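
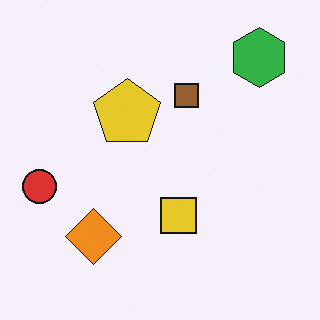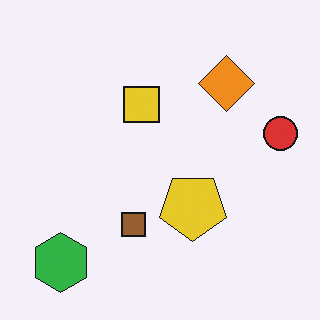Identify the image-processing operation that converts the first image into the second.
Rotated 180°.

The green hexagon sits in the top-right of the first image and the bottom-left of the second — consistent with a whole-image 180° rotation.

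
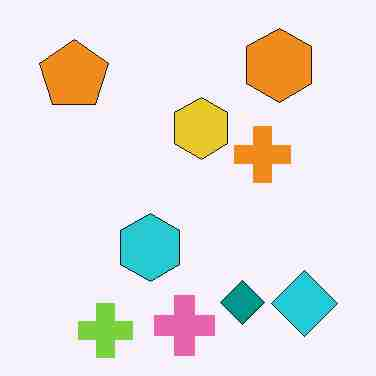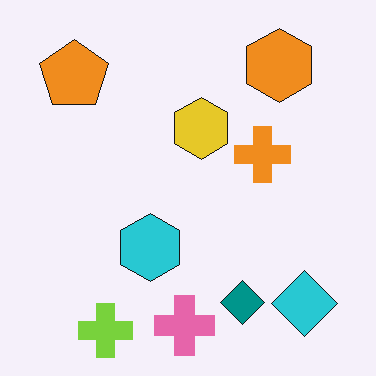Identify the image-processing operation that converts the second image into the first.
It was heavily JPEG-compressed with obvious blocking artifacts.

Blocky 8×8 compression artifacts appear around shape edges and the flat background shows ringing — characteristic JPEG degradation.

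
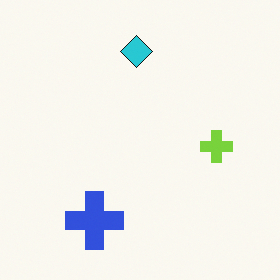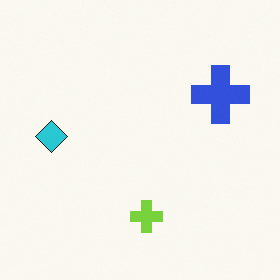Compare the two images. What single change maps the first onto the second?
Transposed (reflected across the top-left ↔ bottom-right diagonal).

Shapes have swapped their row and column positions — what was in the top-right is now in the bottom-left — a diagonal reflection.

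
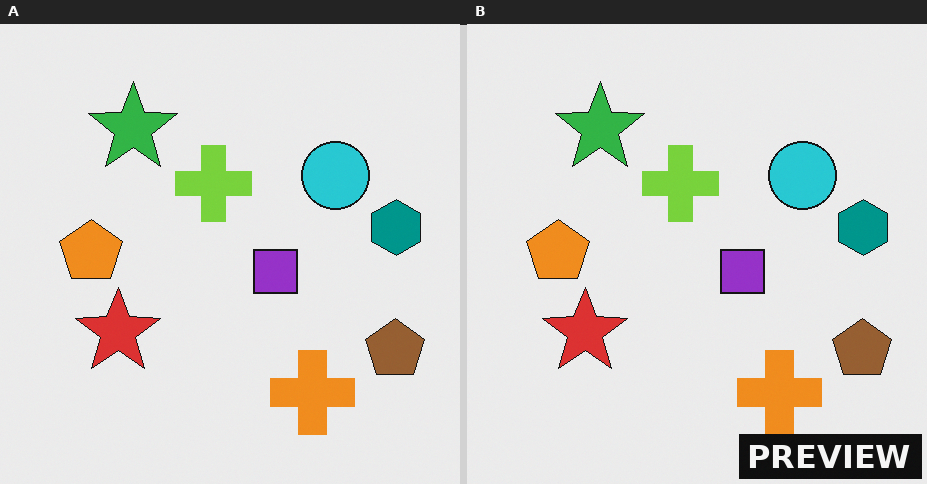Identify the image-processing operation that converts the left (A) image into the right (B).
This is the original image watermarked with the text "PREVIEW" in the lower-right corner.

A dark label reading "PREVIEW" appears in the lower-right corner.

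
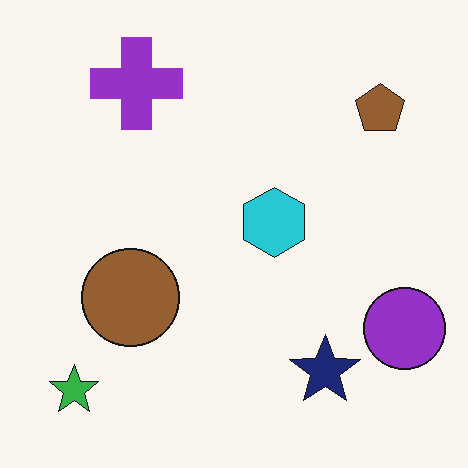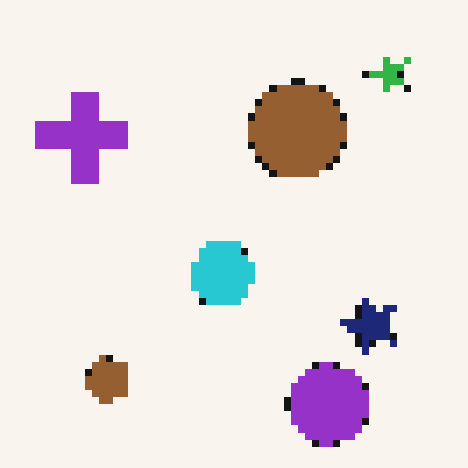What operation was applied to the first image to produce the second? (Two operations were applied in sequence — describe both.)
The image was transposed (reflected across the top-left ↔ bottom-right diagonal), then pixelated into visible square blocks.

Shapes have swapped their row and column positions — what was in the top-right is now in the bottom-left — a diagonal reflection. Shapes are reduced to large square blocks; fine edges and outlines are lost — a downscale-then-upscale (mosaic) effect.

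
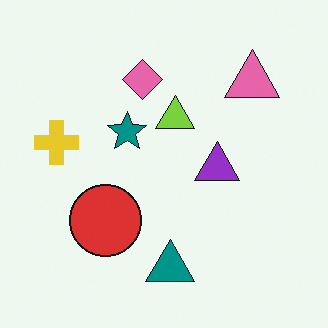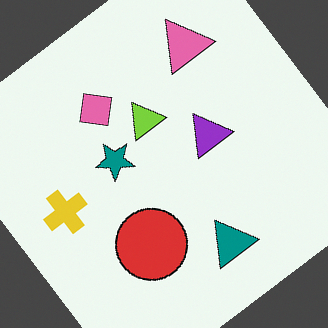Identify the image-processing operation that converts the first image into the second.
Rotated counter-clockwise by a large amount — several tens of degrees.

Every shape is tilted by the same angle and the image corners show triangular fill wedges — a whole-image rotation by a non-right angle.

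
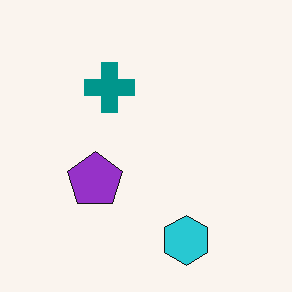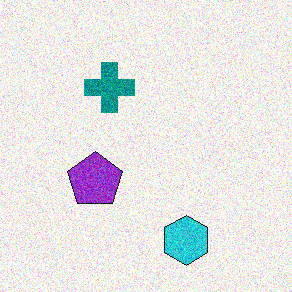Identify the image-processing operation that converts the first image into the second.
This is the original image degraded with moderate additive noise.

Random speckle covers the whole image, including the flat background.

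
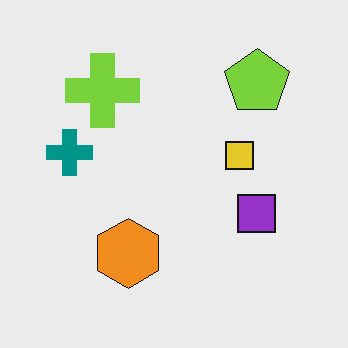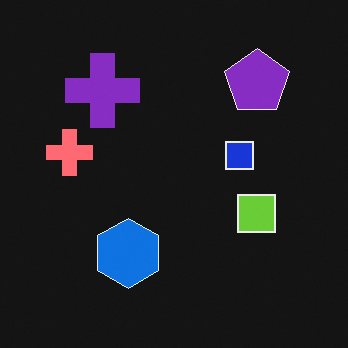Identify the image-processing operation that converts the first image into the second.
Color-inverted (negative).

The light background has become dark and every shape's color is its complement — a photographic negative.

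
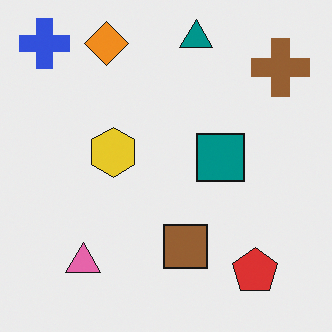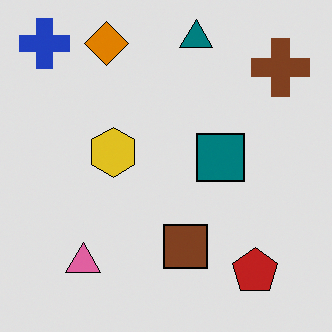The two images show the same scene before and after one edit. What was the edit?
The image was posterized to a reduced palette.

Each flat color has snapped to a coarser quantized level — most visibly, the near-white background has dropped to a flat grey.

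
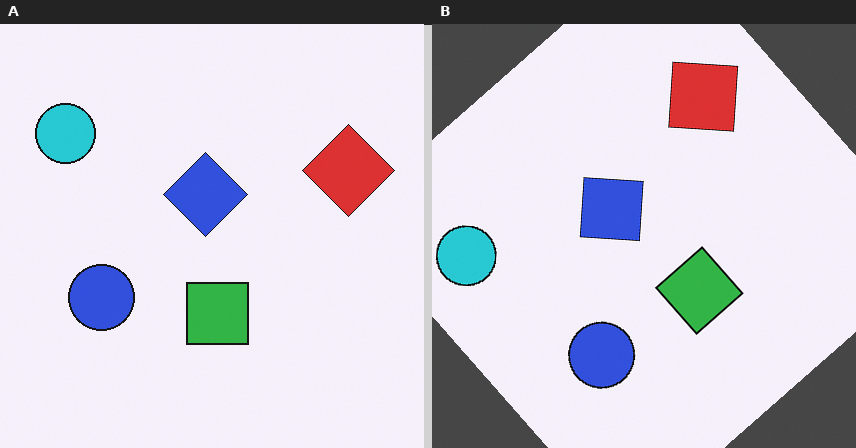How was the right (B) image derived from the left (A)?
This is the original image rotated counter-clockwise by a large amount — several tens of degrees.

Every shape is tilted by the same angle and the image corners show triangular fill wedges — a whole-image rotation by a non-right angle.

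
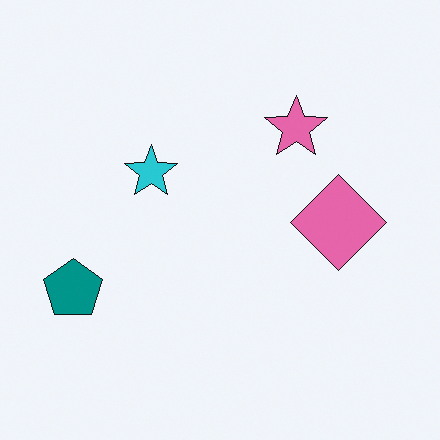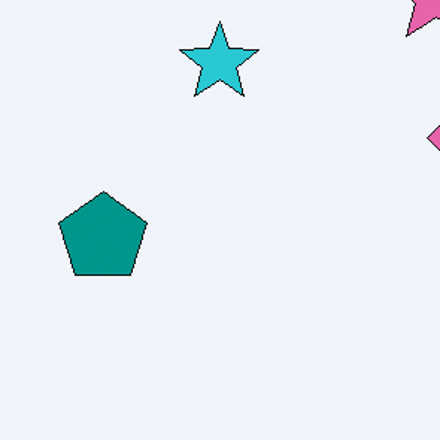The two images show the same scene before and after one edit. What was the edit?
The second image is the first cropped to a modestly smaller region and rescaled.

The visible shapes are larger and the field of view is narrower; shapes near the original edges may be partly or wholly outside the frame — a crop-and-rescale.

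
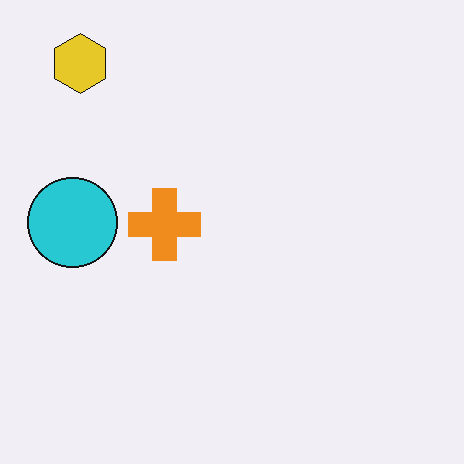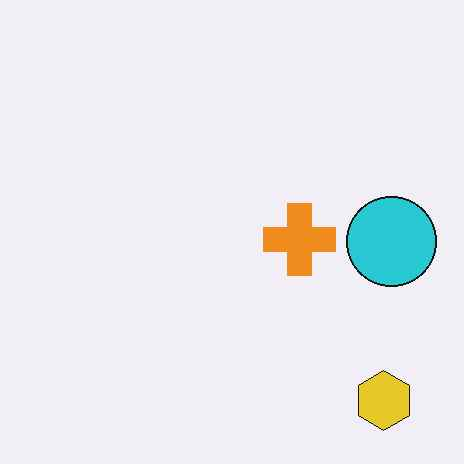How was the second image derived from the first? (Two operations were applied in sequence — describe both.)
The transformation is: rotated 180°, then given moderate JPEG compression.

The yellow hexagon sits in the top-left of the first image and the bottom-right of the second — consistent with a whole-image 180° rotation. Blocky 8×8 compression artifacts appear around shape edges and the flat background shows ringing — characteristic JPEG degradation.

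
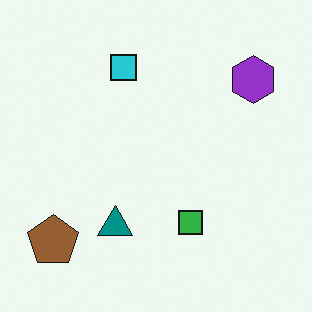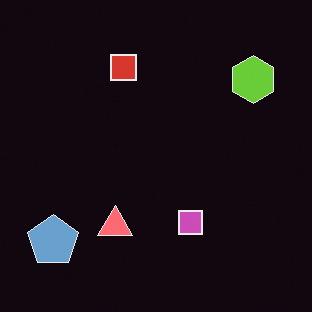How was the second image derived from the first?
The second image is the first color-inverted (negative).

The light background has become dark and every shape's color is its complement — a photographic negative.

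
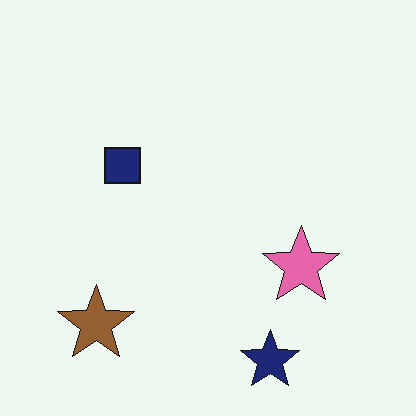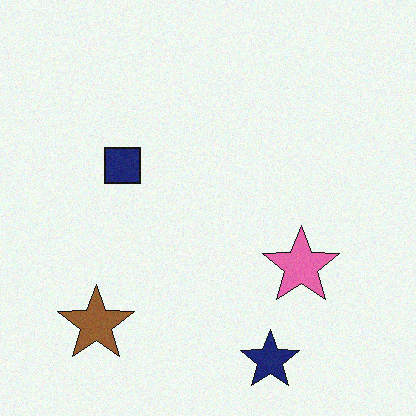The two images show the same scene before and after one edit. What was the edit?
The second image is the first degraded with a light layer of grain.

Random speckle covers the whole image, including the flat background.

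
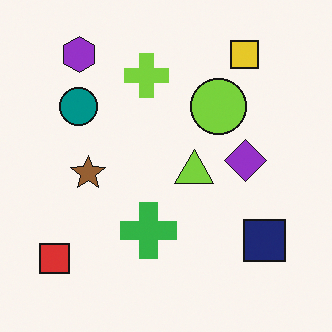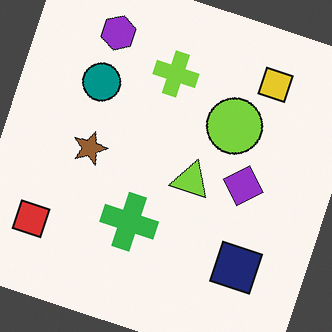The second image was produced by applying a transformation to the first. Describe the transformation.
The image was rotated clockwise by a clearly visible amount.

Every shape is tilted by the same angle and the image corners show triangular fill wedges — a whole-image rotation by a non-right angle.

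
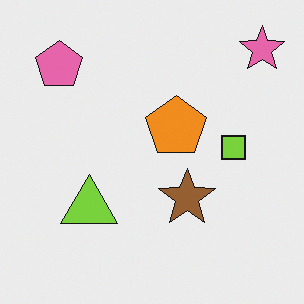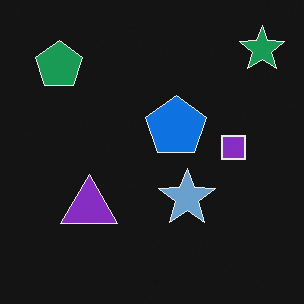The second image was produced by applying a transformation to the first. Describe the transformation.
This is the original image color-inverted (negative).

The light background has become dark and every shape's color is its complement — a photographic negative.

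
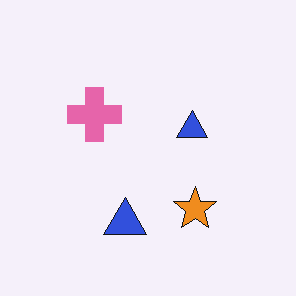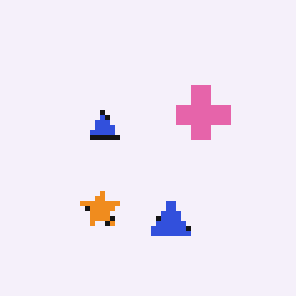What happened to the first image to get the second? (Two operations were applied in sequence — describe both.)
This is the original image flipped horizontally (left ↔ right), then mildly pixelated.

The pink cross is in the left of the first image and the right of the second — shapes on opposite sides of the vertical midline have swapped in a mirror flip. Shapes are reduced to large square blocks; fine edges and outlines are lost — a downscale-then-upscale (mosaic) effect.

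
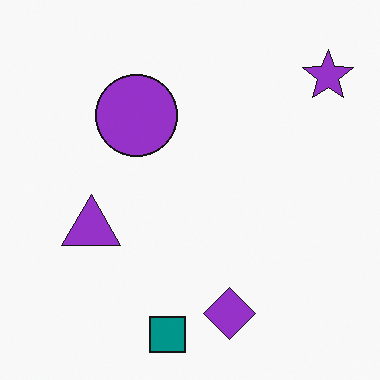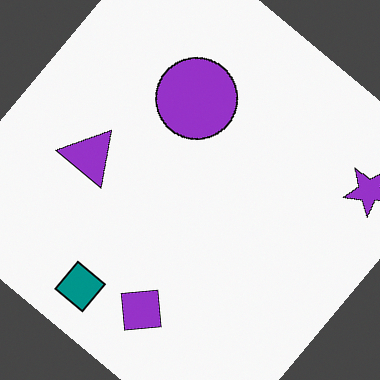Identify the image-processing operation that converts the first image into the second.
The transformation is: rotated clockwise by a large amount — several tens of degrees.

Every shape is tilted by the same angle and the image corners show triangular fill wedges — a whole-image rotation by a non-right angle.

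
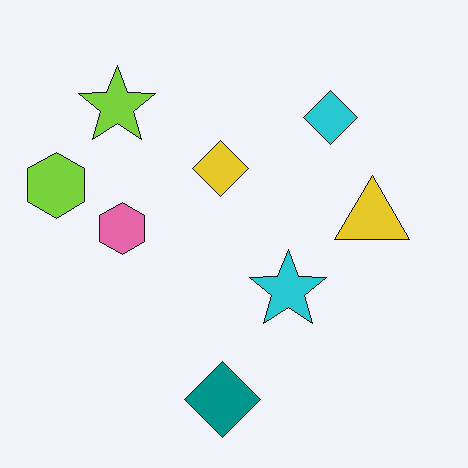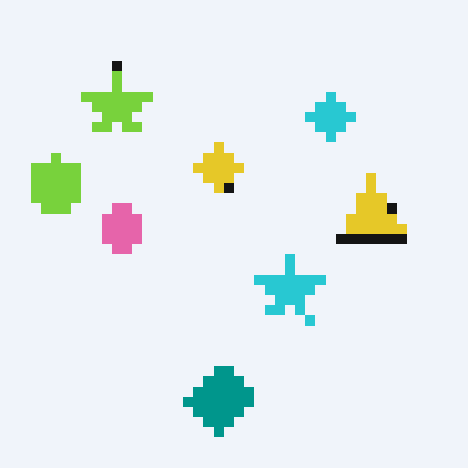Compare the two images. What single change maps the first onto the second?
The second image is the first heavily pixelated into large blocks.

Shapes are reduced to large square blocks; fine edges and outlines are lost — a downscale-then-upscale (mosaic) effect.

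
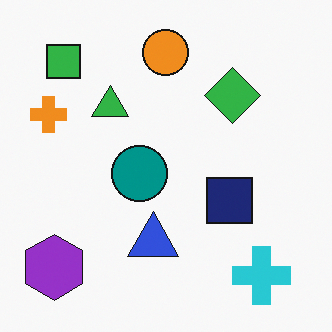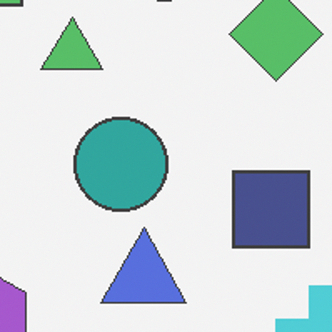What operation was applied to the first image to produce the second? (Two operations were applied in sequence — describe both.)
Given slightly reduced contrast, then cropped tightly and scaled back up.

Tones are pushed toward mid-grey across the whole image — a global contrast change. The visible shapes are larger and the field of view is narrower; shapes near the original edges may be partly or wholly outside the frame — a crop-and-rescale.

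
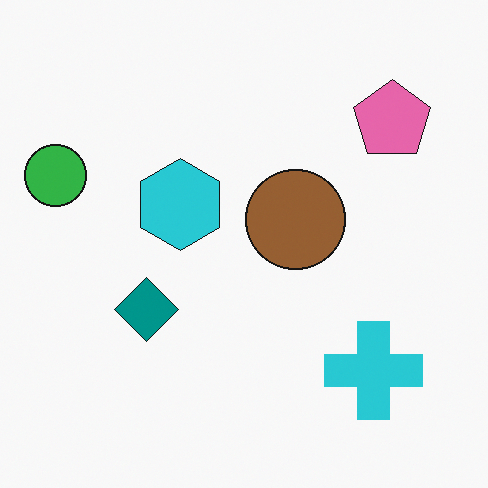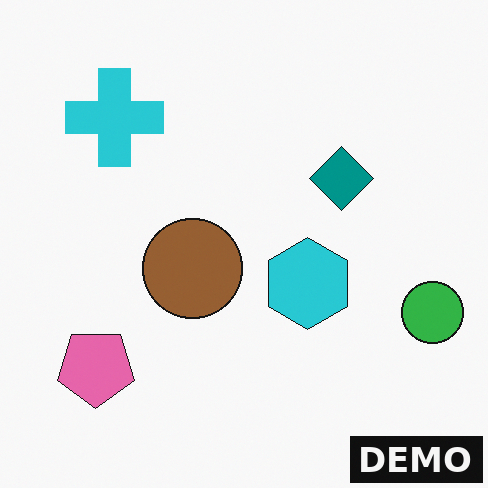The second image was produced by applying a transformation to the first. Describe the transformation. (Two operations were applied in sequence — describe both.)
The transformation is: rotated 180°, then watermarked with the text "DEMO" in the lower-right corner.

The green circle sits in the left of the first image and the right of the second — consistent with a whole-image 180° rotation. A dark label reading "DEMO" appears in the lower-right corner.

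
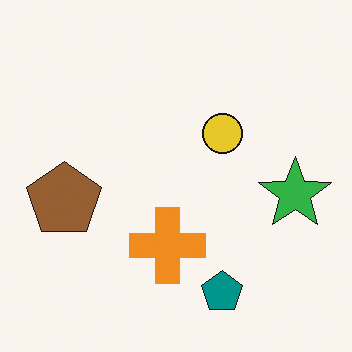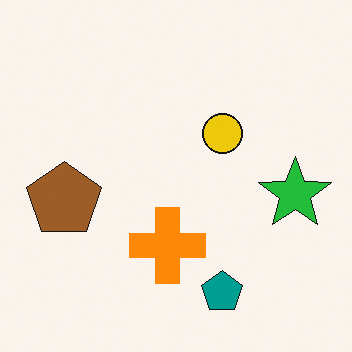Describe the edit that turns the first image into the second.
The transformation is: slightly oversaturated.

All colors are more vivid — a global saturation change.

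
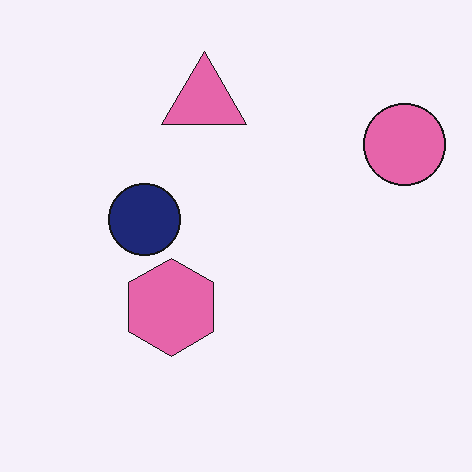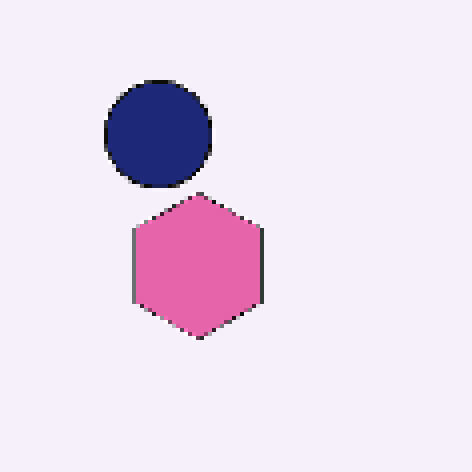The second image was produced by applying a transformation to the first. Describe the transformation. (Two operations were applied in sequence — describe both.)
This is the original image cropped to a modestly smaller region and rescaled, then lightly pixelated (a mild mosaic effect).

The visible shapes are larger and the field of view is narrower; shapes near the original edges may be partly or wholly outside the frame — a crop-and-rescale. Shapes are reduced to large square blocks; fine edges and outlines are lost — a downscale-then-upscale (mosaic) effect.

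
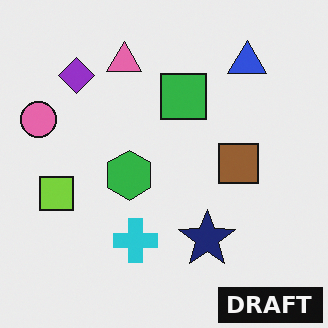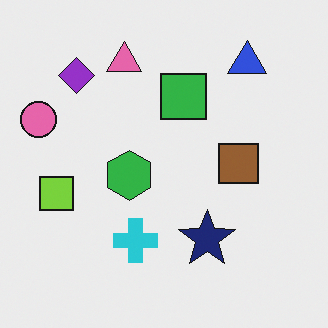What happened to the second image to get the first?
The transformation is: watermarked with the text "DRAFT" in the lower-right corner.

A dark label reading "DRAFT" appears in the lower-right corner.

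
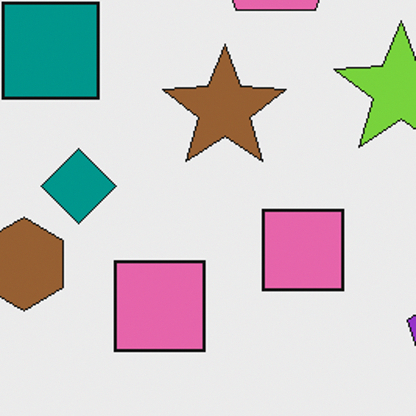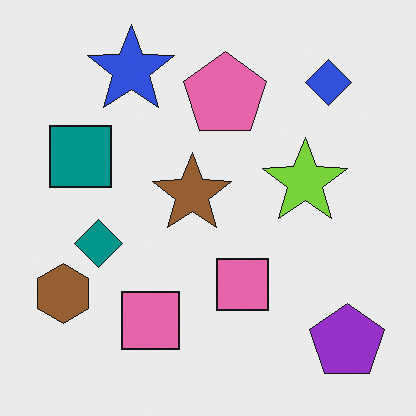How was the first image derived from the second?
Cropped to a modestly smaller region and rescaled.

The visible shapes are larger and the field of view is narrower; shapes near the original edges may be partly or wholly outside the frame — a crop-and-rescale.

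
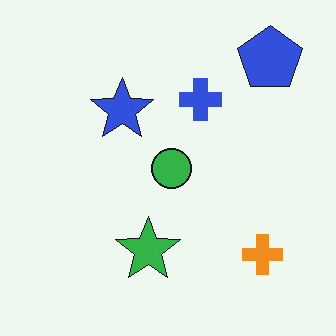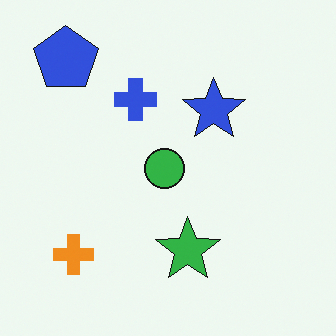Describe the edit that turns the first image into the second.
It was flipped horizontally (left ↔ right).

The blue pentagon is in the top-right of the first image and the top-left of the second — shapes on opposite sides of the vertical midline have swapped in a mirror flip.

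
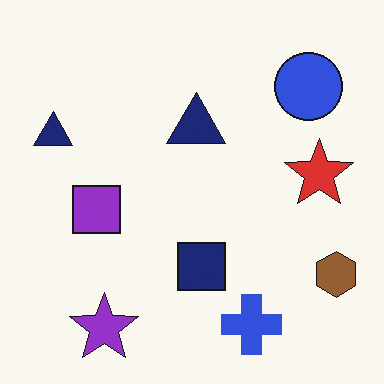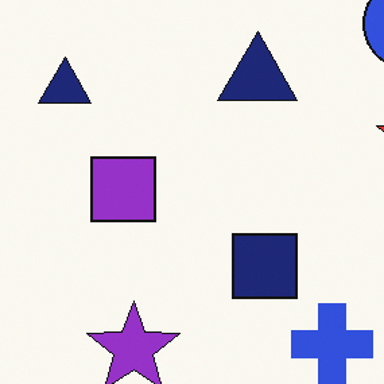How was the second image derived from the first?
The transformation is: cropped to a modestly smaller region and rescaled.

The visible shapes are larger and the field of view is narrower; shapes near the original edges may be partly or wholly outside the frame — a crop-and-rescale.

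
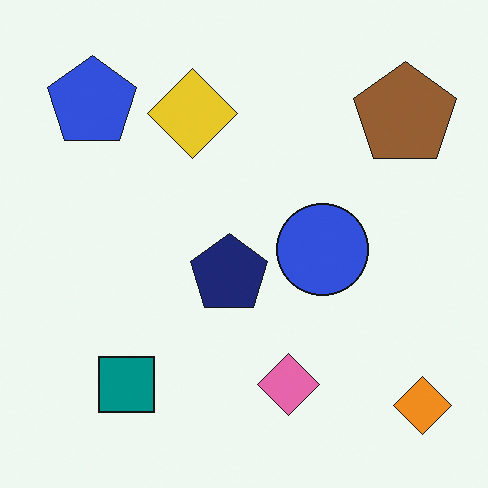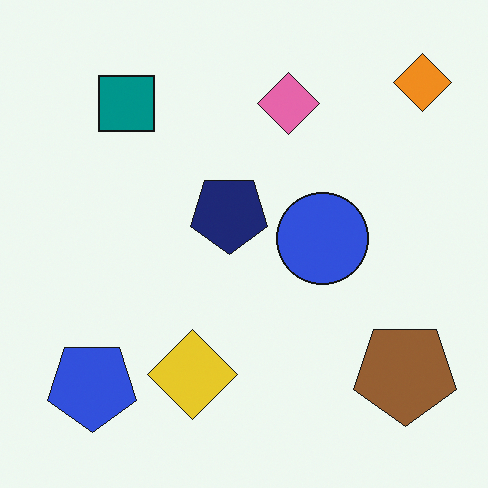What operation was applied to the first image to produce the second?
The transformation is: flipped vertically (top ↔ bottom).

The orange diamond is in the bottom-right of the first image and the top-right of the second — shapes on opposite sides of the horizontal midline have swapped in a mirror flip.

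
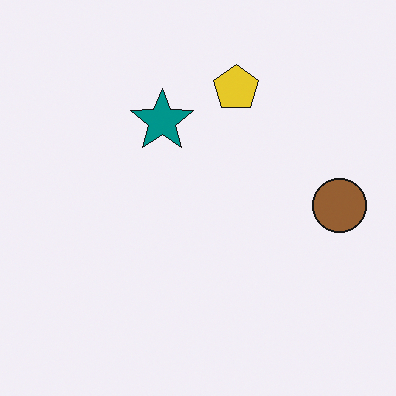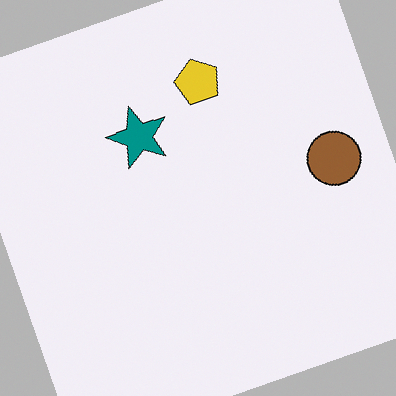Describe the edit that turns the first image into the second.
This is the original image rotated counter-clockwise by a clearly visible amount.

Every shape is tilted by the same angle and the image corners show triangular fill wedges — a whole-image rotation by a non-right angle.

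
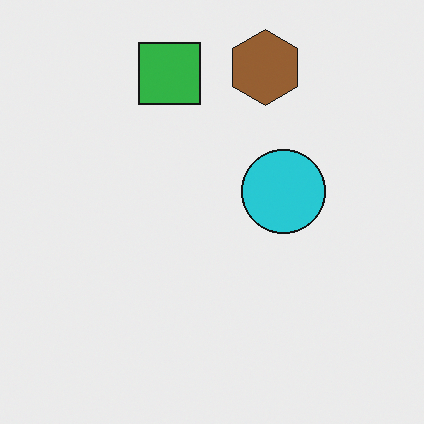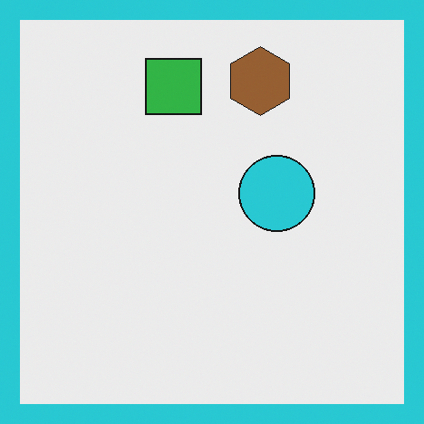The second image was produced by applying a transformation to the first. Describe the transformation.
The image was framed with a cyan border.

A solid cyan frame runs around the edge of the second image, with the content slightly shrunk inside it.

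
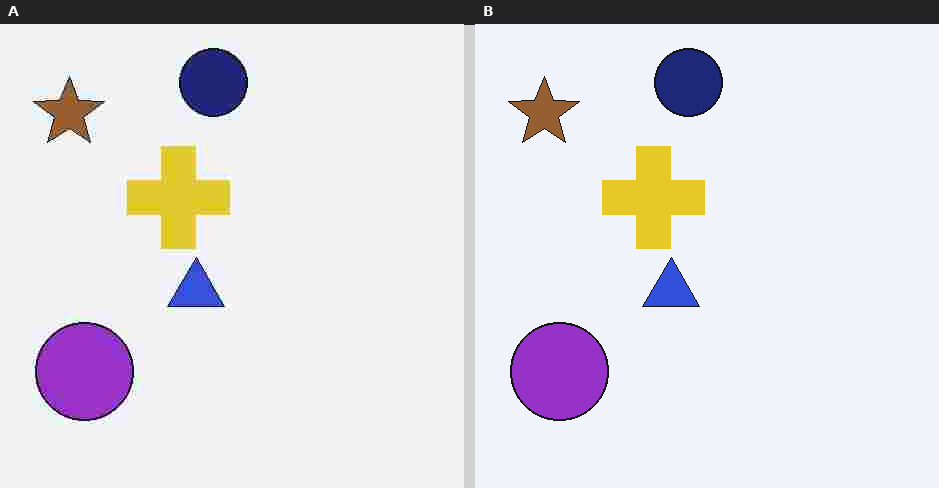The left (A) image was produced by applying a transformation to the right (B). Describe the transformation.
The image was heavily JPEG-compressed with obvious blocking artifacts.

Blocky 8×8 compression artifacts appear around shape edges and the flat background shows ringing — characteristic JPEG degradation.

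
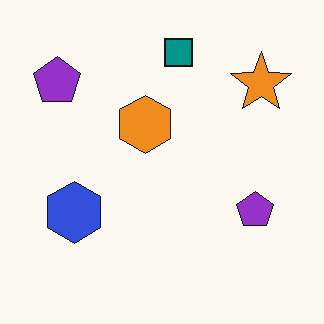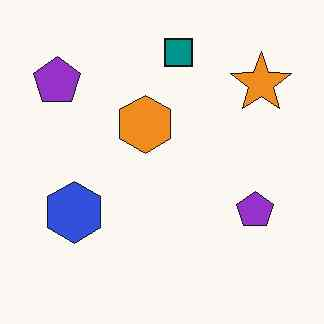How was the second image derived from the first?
It was JPEG-compressed with visible artifacts.

Blocky 8×8 compression artifacts appear around shape edges and the flat background shows ringing — characteristic JPEG degradation.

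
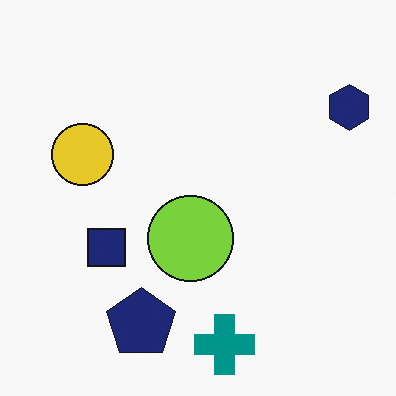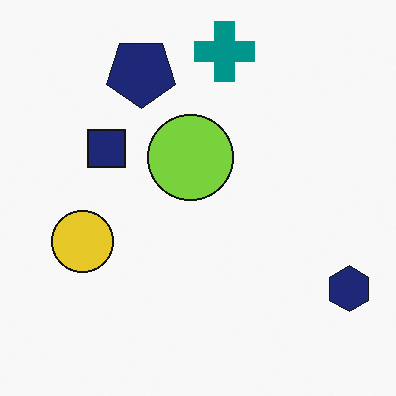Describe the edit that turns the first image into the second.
The transformation is: flipped vertically (top ↔ bottom).

The teal cross is in the bottom of the first image and the top of the second — shapes on opposite sides of the horizontal midline have swapped in a mirror flip.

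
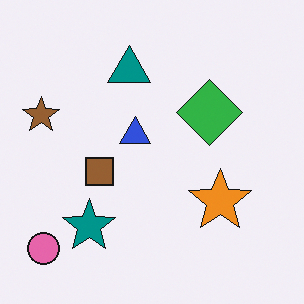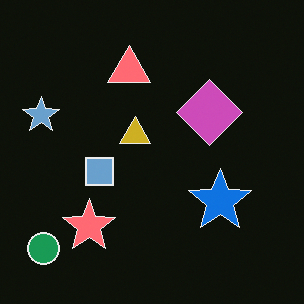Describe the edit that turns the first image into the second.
This is the original image color-inverted (negative).

The light background has become dark and every shape's color is its complement — a photographic negative.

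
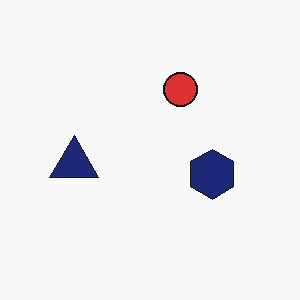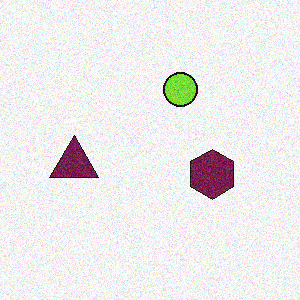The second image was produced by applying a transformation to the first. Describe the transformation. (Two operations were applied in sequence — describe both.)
This is the original image hue-shifted through roughly a third of the color wheel, then degraded with visible gaussian noise.

Every shape's color has rotated by the same amount around the hue wheel — a uniform hue shift. Random speckle covers the whole image, including the flat background.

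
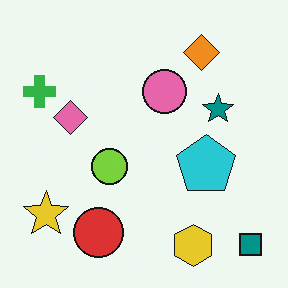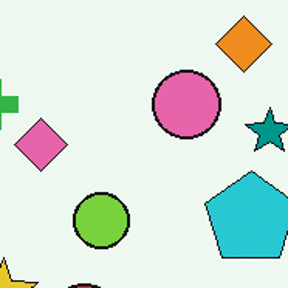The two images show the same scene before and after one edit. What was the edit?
It was cropped slightly and scaled back up.

The visible shapes are larger and the field of view is narrower; shapes near the original edges may be partly or wholly outside the frame — a crop-and-rescale.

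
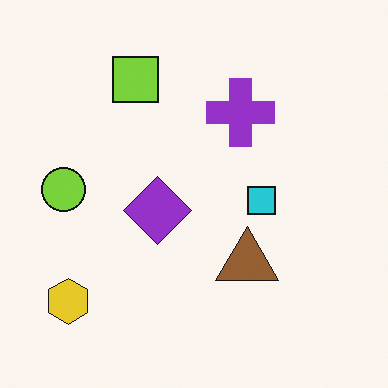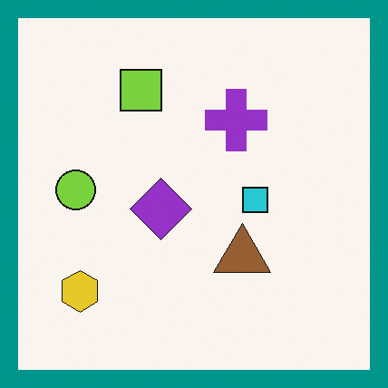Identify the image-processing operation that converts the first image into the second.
The image was framed with a teal border.

A solid teal frame runs around the edge of the second image, with the content slightly shrunk inside it.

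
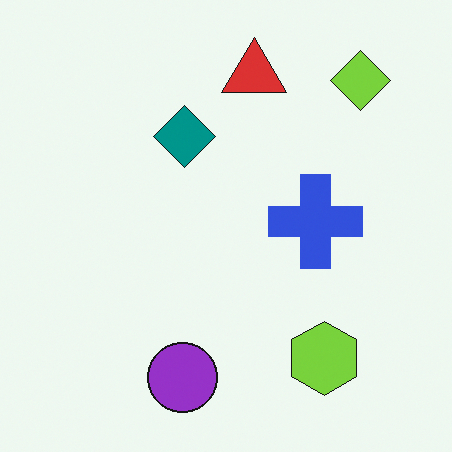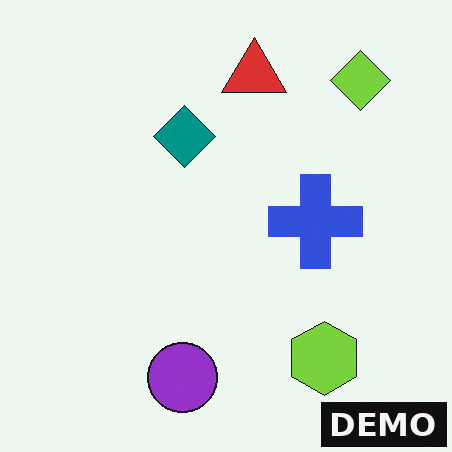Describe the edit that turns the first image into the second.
The second image is the first watermarked with the text "DEMO" in the lower-right corner.

A dark label reading "DEMO" appears in the lower-right corner.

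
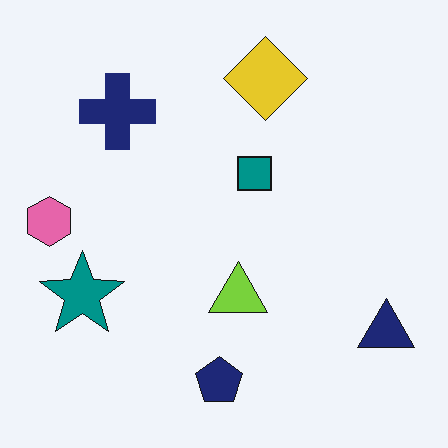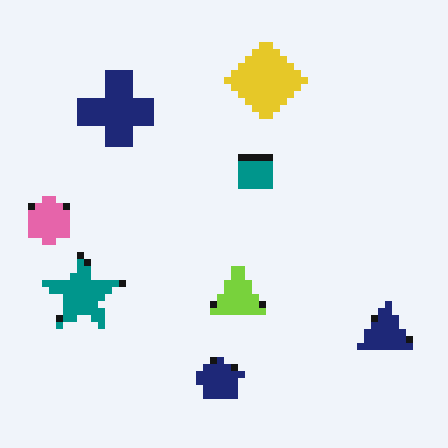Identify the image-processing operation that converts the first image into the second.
The second image is the first moderately pixelated.

Shapes are reduced to large square blocks; fine edges and outlines are lost — a downscale-then-upscale (mosaic) effect.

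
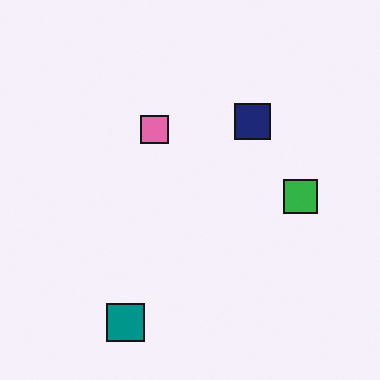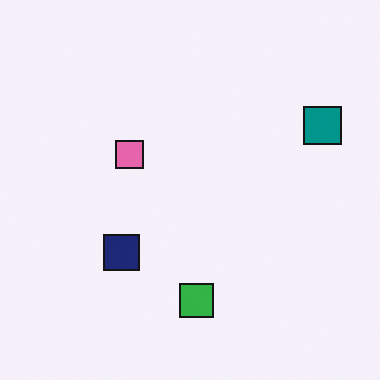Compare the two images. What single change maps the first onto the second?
The image was transposed (reflected across the top-left ↔ bottom-right diagonal).

Shapes have swapped their row and column positions — what was in the top-right is now in the bottom-left — a diagonal reflection.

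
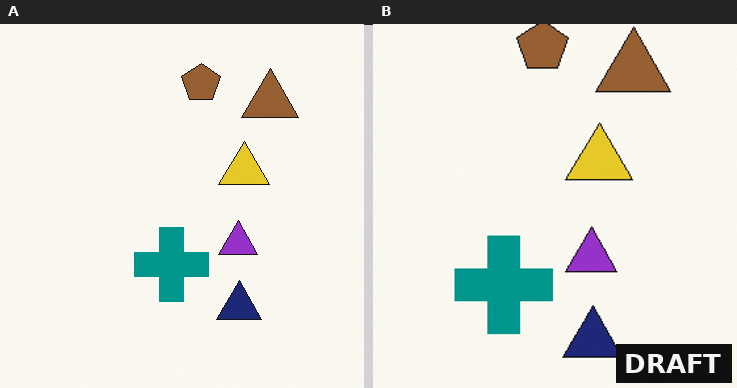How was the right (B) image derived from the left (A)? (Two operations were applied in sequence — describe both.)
The image was cropped slightly and scaled back up, then watermarked with the text "DRAFT" in the lower-right corner.

The visible shapes are larger and the field of view is narrower; shapes near the original edges may be partly or wholly outside the frame — a crop-and-rescale. A dark label reading "DRAFT" appears in the lower-right corner.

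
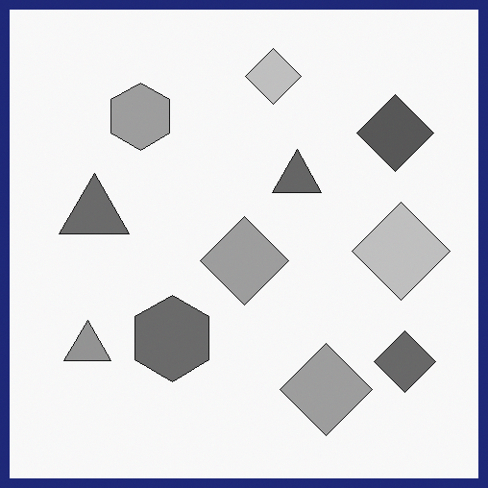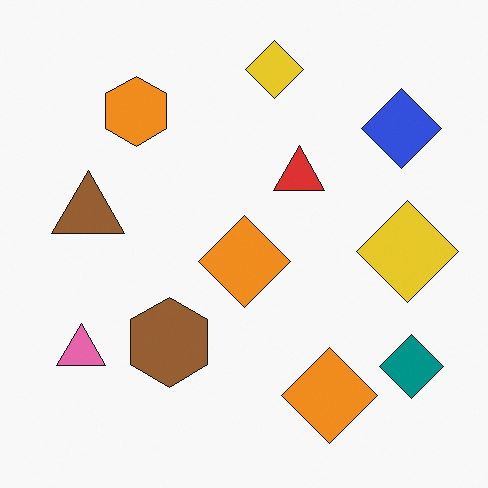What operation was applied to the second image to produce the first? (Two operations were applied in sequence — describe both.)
This is the original image converted to grayscale, then framed with a navy border.

All color is removed — every shape is now a shade of grey. A solid navy frame runs around the edge of the first image, with the content slightly shrunk inside it.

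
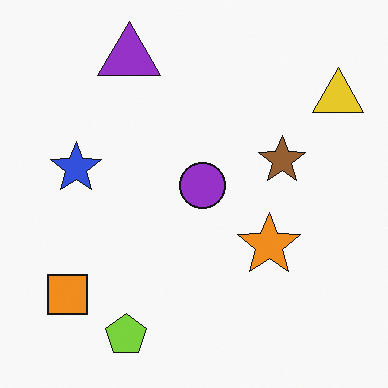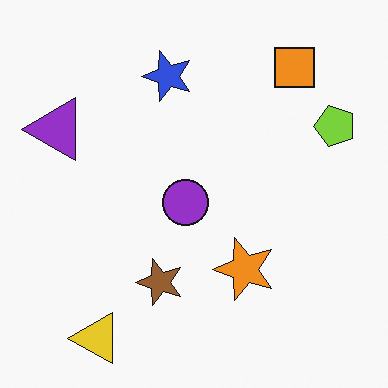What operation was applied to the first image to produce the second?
The image was transposed (reflected across the top-left ↔ bottom-right diagonal).

Shapes have swapped their row and column positions — what was in the top-right is now in the bottom-left — a diagonal reflection.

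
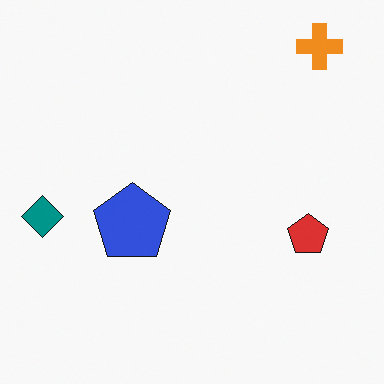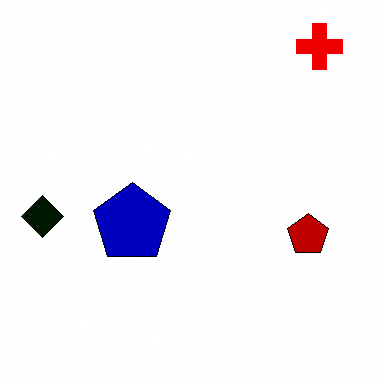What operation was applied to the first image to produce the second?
The transformation is: given much higher contrast.

Tones are pushed away from mid-grey across the whole image — a global contrast change.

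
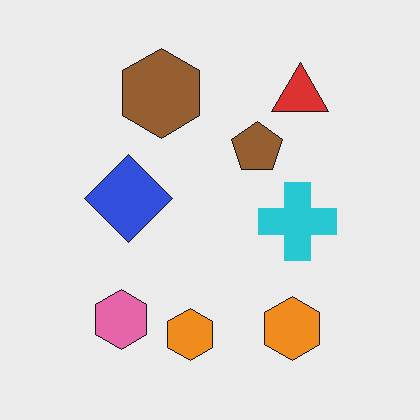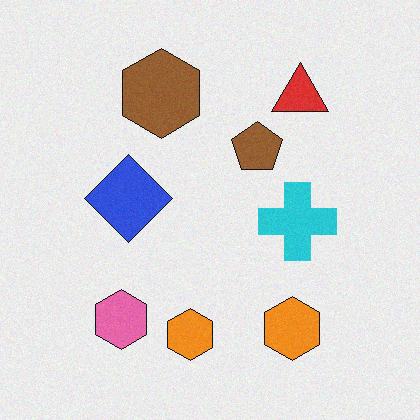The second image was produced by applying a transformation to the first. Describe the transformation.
The image was degraded with light additive noise.

Random speckle covers the whole image, including the flat background.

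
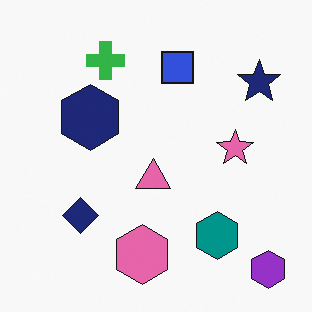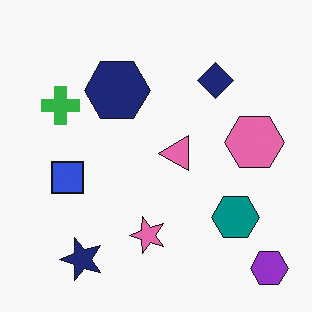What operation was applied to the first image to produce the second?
The transformation is: transposed (reflected across the top-left ↔ bottom-right diagonal).

Shapes have swapped their row and column positions — what was in the top-right is now in the bottom-left — a diagonal reflection.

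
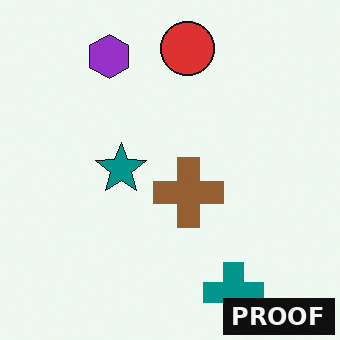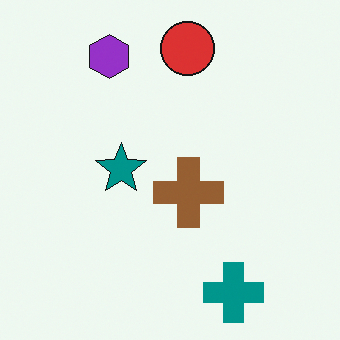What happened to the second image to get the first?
Watermarked with the text "PROOF" in the lower-right corner.

A dark label reading "PROOF" appears in the lower-right corner.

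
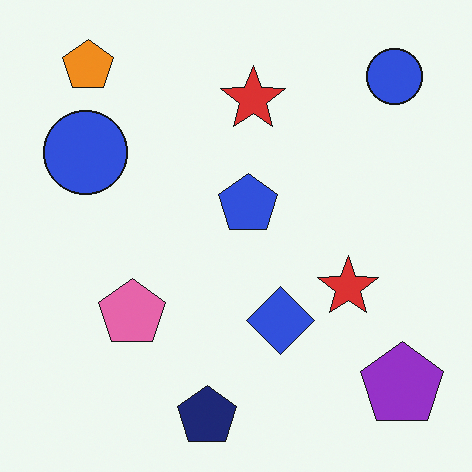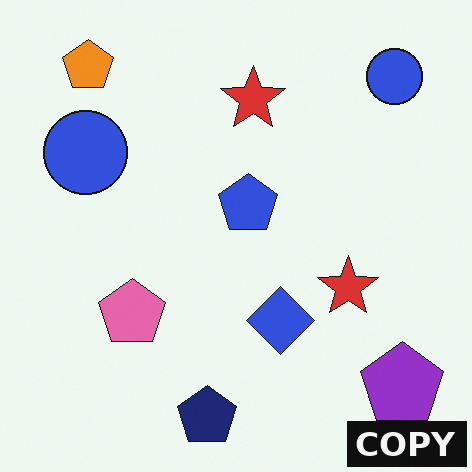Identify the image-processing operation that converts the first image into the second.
This is the original image watermarked with the text "COPY" in the lower-right corner.

A dark label reading "COPY" appears in the lower-right corner.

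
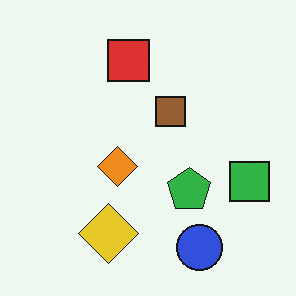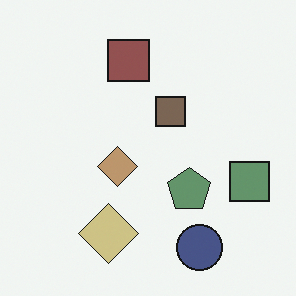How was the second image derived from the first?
The transformation is: made much more muted (saturation change).

All colors are more muted and greyish — a global saturation change.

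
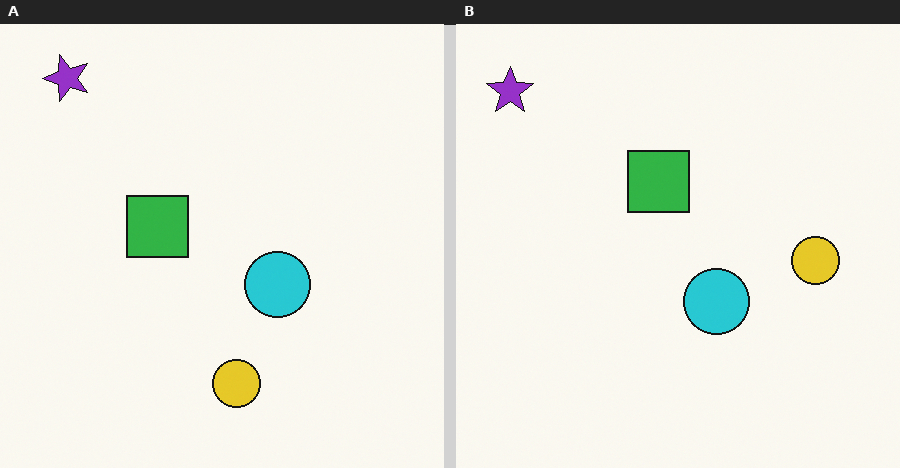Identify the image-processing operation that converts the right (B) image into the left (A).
This is the original image transposed (reflected across the top-left ↔ bottom-right diagonal).

Shapes have swapped their row and column positions — what was in the top-right is now in the bottom-left — a diagonal reflection.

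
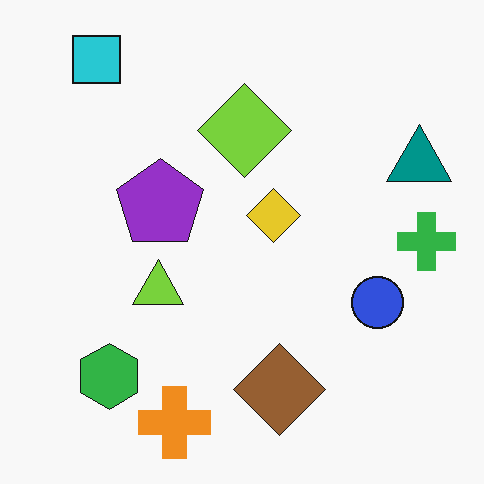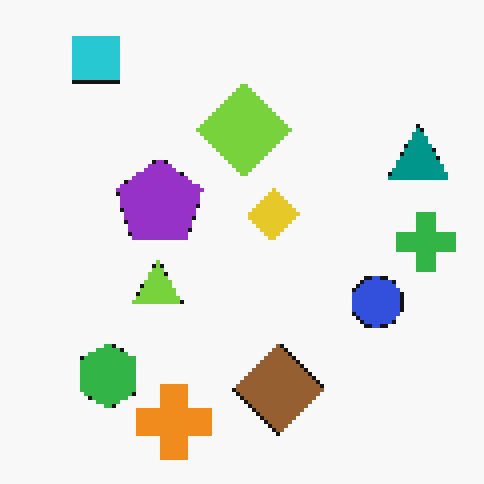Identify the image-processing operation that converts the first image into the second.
The transformation is: lightly pixelated (a mild mosaic effect).

Shapes are reduced to large square blocks; fine edges and outlines are lost — a downscale-then-upscale (mosaic) effect.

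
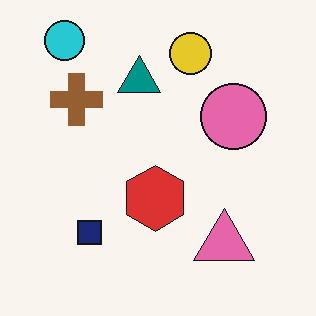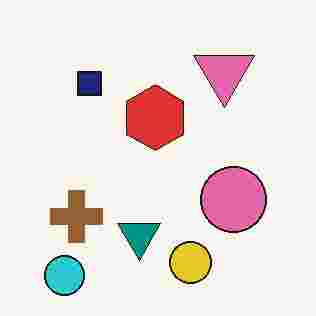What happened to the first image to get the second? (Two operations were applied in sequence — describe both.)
The image was flipped vertically (top ↔ bottom), then degraded with heavy JPEG compression.

The cyan circle is in the top-left of the first image and the bottom-left of the second — shapes on opposite sides of the horizontal midline have swapped in a mirror flip. Blocky 8×8 compression artifacts appear around shape edges and the flat background shows ringing — characteristic JPEG degradation.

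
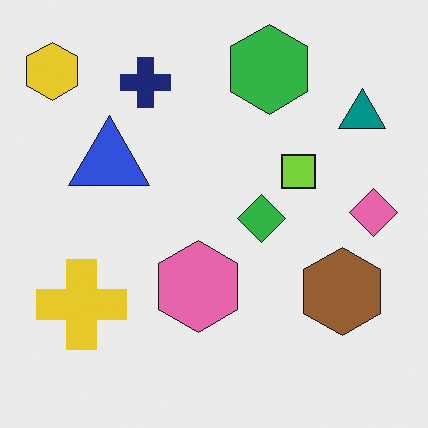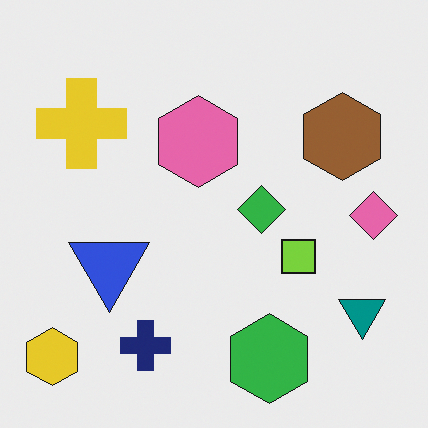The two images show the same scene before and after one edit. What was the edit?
Flipped vertically (top ↔ bottom).

The green hexagon is in the top of the first image and the bottom of the second — shapes on opposite sides of the horizontal midline have swapped in a mirror flip.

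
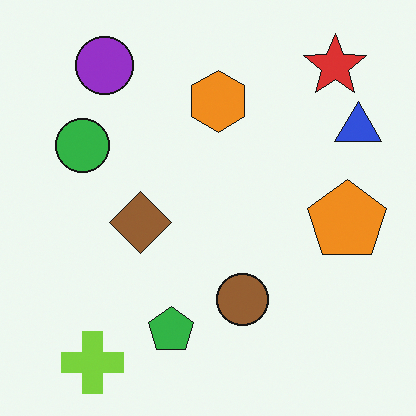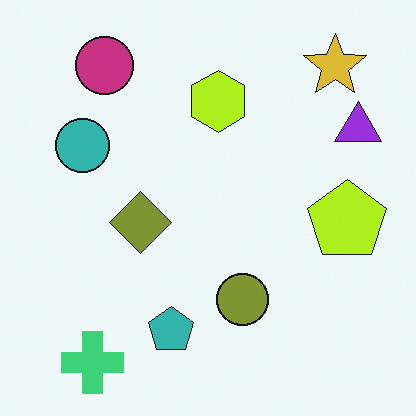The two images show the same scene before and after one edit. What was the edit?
The image was hue-shifted slightly.

Every shape's color has rotated by the same amount around the hue wheel — a uniform hue shift.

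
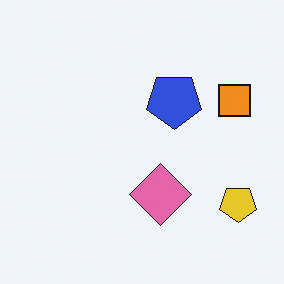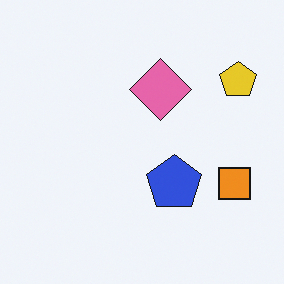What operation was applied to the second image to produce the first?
The transformation is: flipped vertically (top ↔ bottom).

The yellow pentagon is in the top-right of the second image and the bottom-right of the first — shapes on opposite sides of the horizontal midline have swapped in a mirror flip.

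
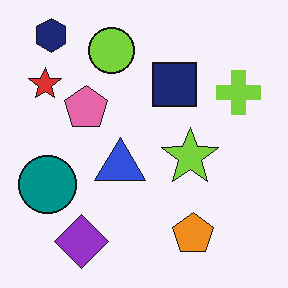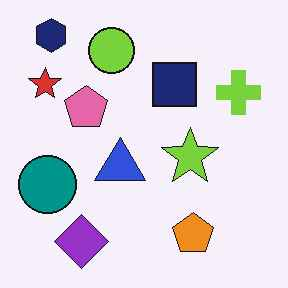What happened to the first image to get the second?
The image was given moderate JPEG compression.

Blocky 8×8 compression artifacts appear around shape edges and the flat background shows ringing — characteristic JPEG degradation.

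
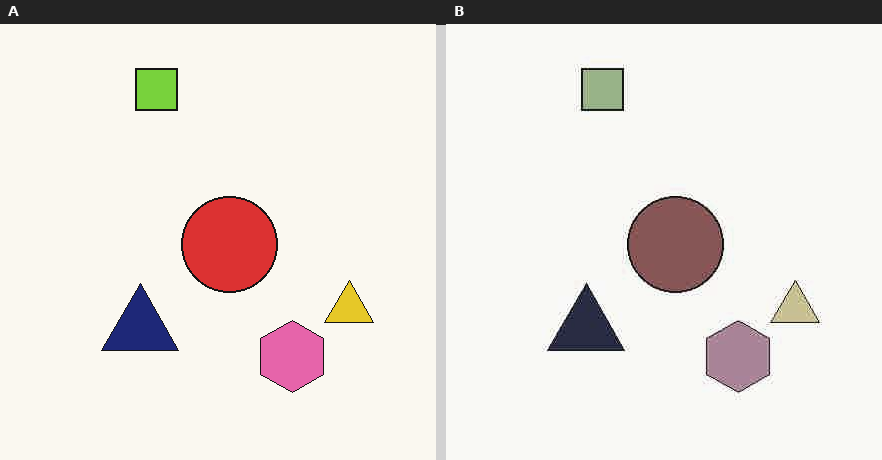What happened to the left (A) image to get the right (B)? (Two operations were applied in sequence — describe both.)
The right (B) image is the left (A) heavily JPEG-compressed with obvious blocking artifacts, then made much more muted (saturation change).

Blocky 8×8 compression artifacts appear around shape edges and the flat background shows ringing — characteristic JPEG degradation. All colors are more muted and greyish — a global saturation change.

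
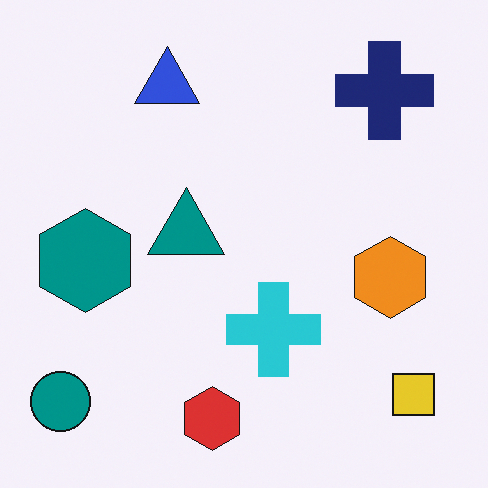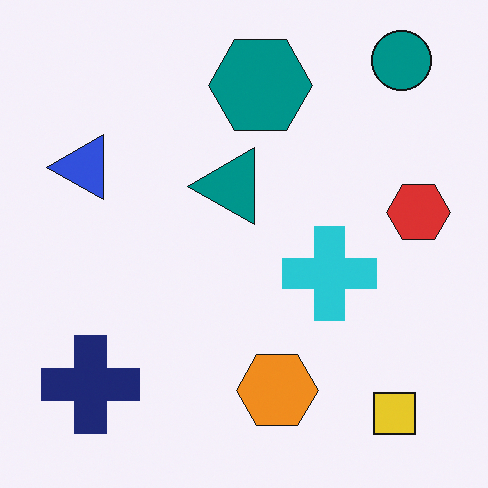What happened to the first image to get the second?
The transformation is: transposed (reflected across the top-left ↔ bottom-right diagonal).

Shapes have swapped their row and column positions — what was in the top-right is now in the bottom-left — a diagonal reflection.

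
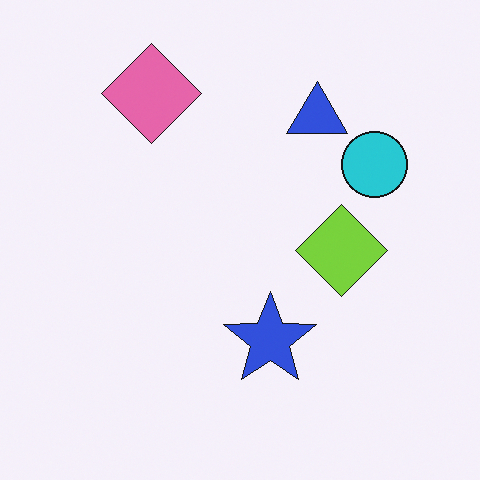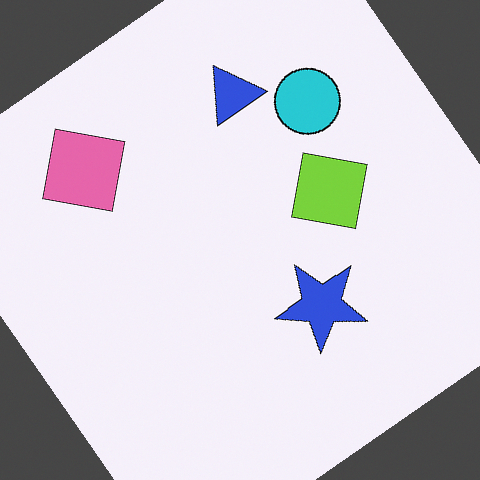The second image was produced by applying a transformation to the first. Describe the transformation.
The image was rotated counter-clockwise by a large amount — several tens of degrees.

Every shape is tilted by the same angle and the image corners show triangular fill wedges — a whole-image rotation by a non-right angle.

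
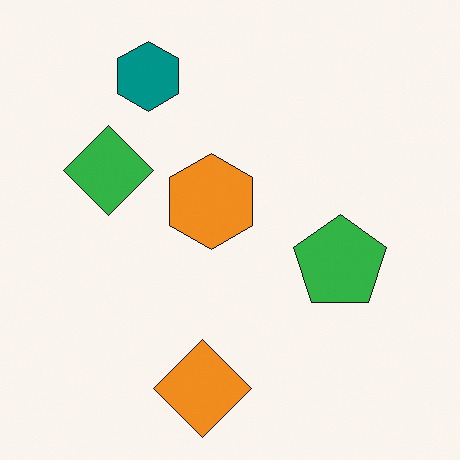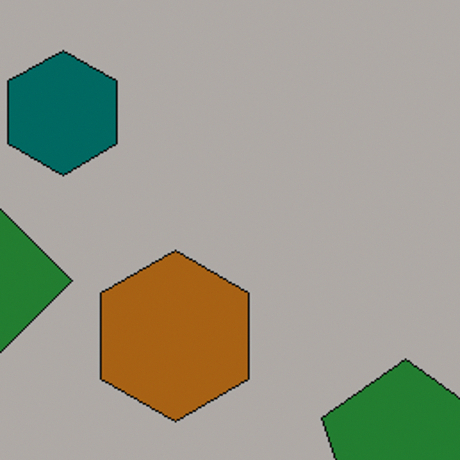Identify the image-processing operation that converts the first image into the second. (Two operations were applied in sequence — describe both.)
This is the original image cropped to a noticeably smaller region and rescaled, then substantially darkened.

The visible shapes are larger and the field of view is narrower; shapes near the original edges may be partly or wholly outside the frame — a crop-and-rescale. Every pixel — background and shapes alike — is uniformly darkened.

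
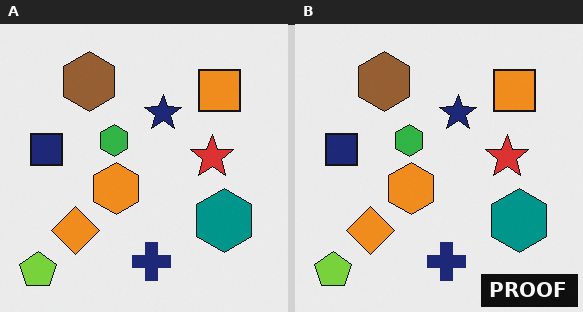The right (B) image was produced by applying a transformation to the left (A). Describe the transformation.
It was watermarked with the text "PROOF" in the lower-right corner.

A dark label reading "PROOF" appears in the lower-right corner.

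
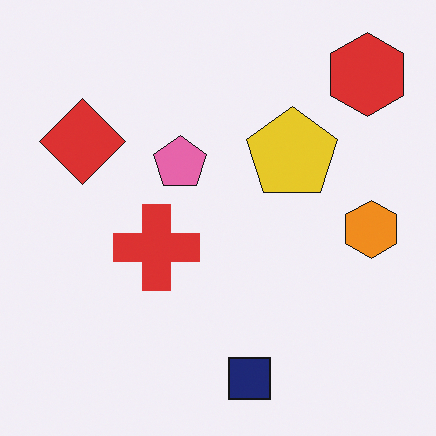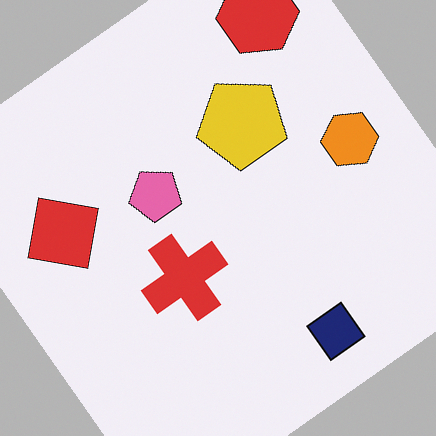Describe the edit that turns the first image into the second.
It was rotated counter-clockwise by a large amount — several tens of degrees.

Every shape is tilted by the same angle and the image corners show triangular fill wedges — a whole-image rotation by a non-right angle.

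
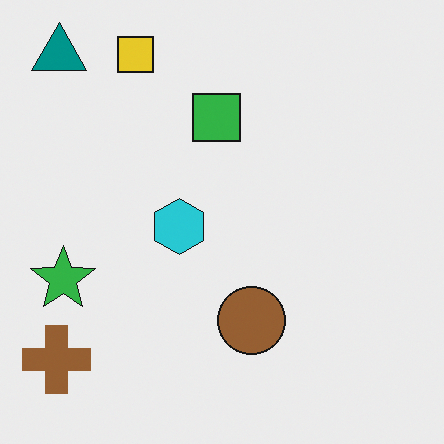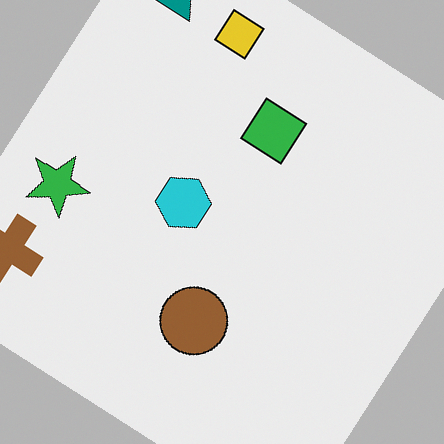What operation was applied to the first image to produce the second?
The second image is the first rotated clockwise by a large amount — several tens of degrees.

Every shape is tilted by the same angle and the image corners show triangular fill wedges — a whole-image rotation by a non-right angle.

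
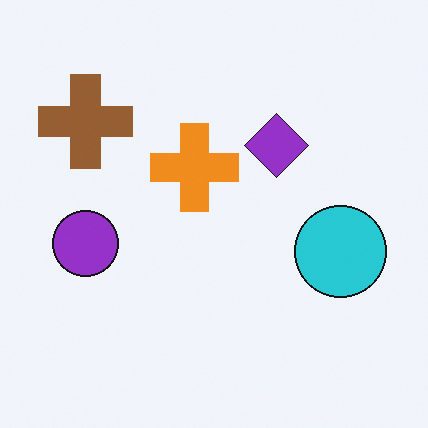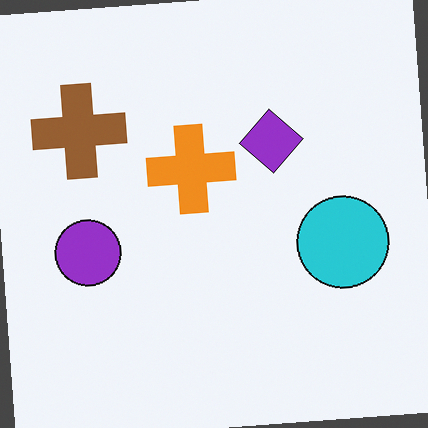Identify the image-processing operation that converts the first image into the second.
This is the original image rotated counter-clockwise by a few degrees.

Every shape is tilted by the same angle and the image corners show triangular fill wedges — a whole-image rotation by a non-right angle.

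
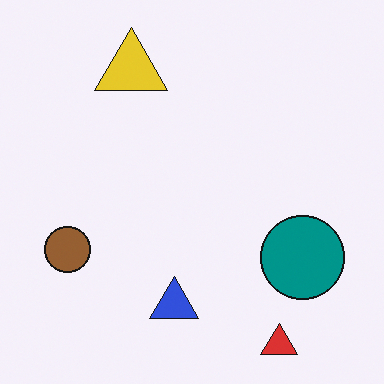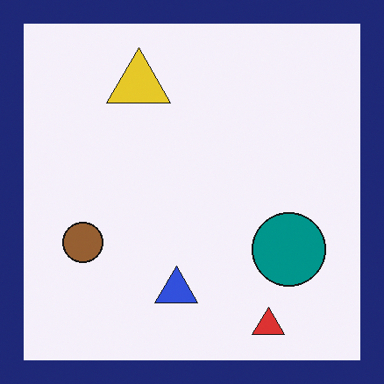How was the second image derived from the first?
It was framed with a navy border.

A solid navy frame runs around the edge of the second image, with the content slightly shrunk inside it.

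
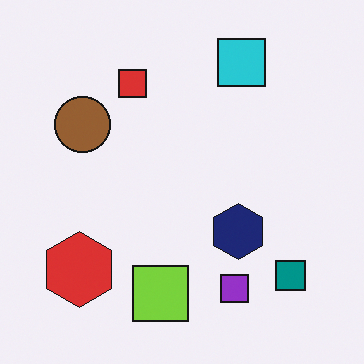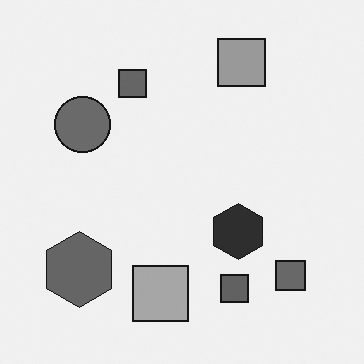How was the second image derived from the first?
It was converted to grayscale.

All color is removed — every shape is now a shade of grey.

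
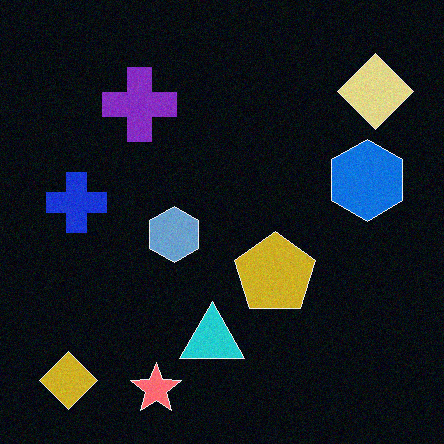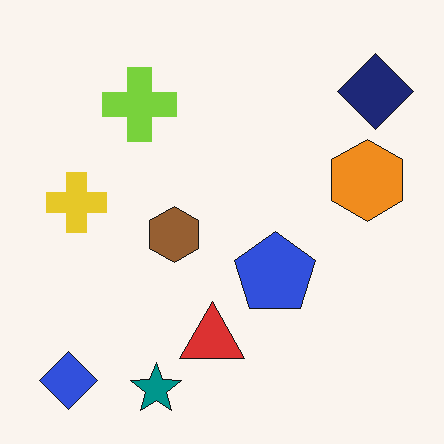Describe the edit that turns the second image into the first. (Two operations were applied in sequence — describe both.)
The first image is the second color-inverted (negative), then degraded with a light layer of grain.

The light background has become dark and every shape's color is its complement — a photographic negative. Random speckle covers the whole image, including the flat background.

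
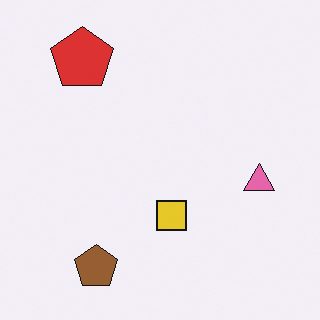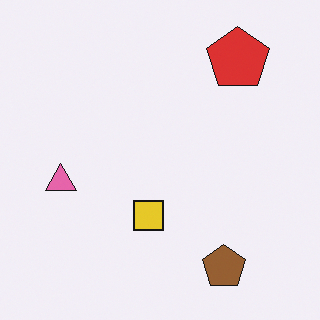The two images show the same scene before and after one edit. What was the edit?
The image was flipped horizontally (left ↔ right).

The pink triangle is in the right of the first image and the left of the second — shapes on opposite sides of the vertical midline have swapped in a mirror flip.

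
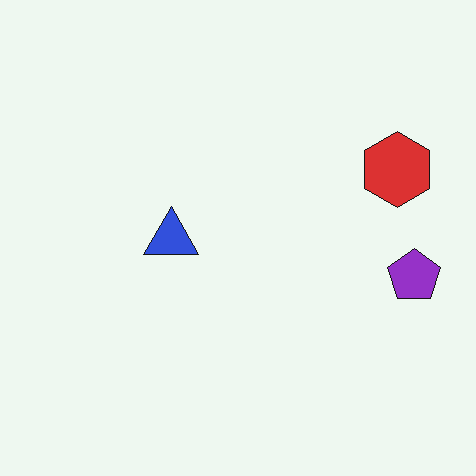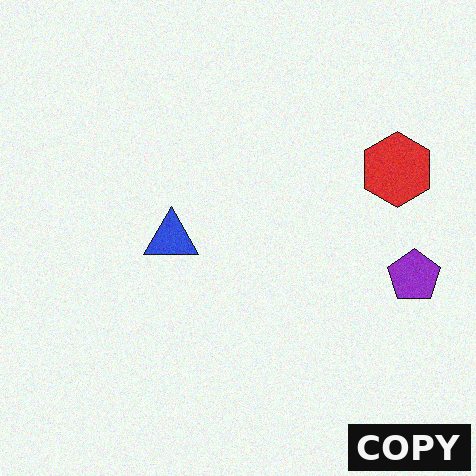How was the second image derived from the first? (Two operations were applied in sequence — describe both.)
This is the original image degraded with a light layer of grain, then watermarked with the text "COPY" in the lower-right corner.

Random speckle covers the whole image, including the flat background. A dark label reading "COPY" appears in the lower-right corner.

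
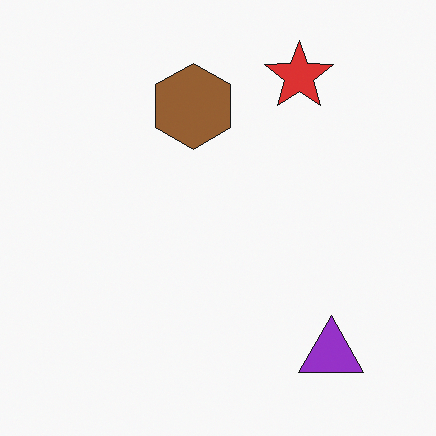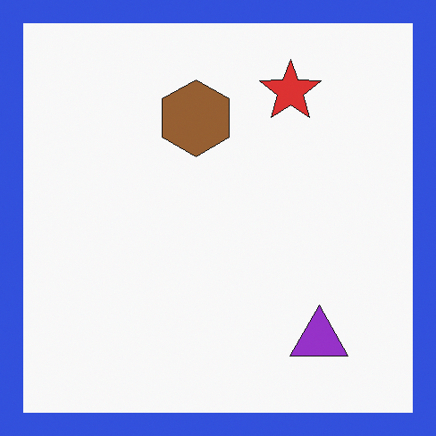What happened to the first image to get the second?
This is the original image framed with a blue border.

A solid blue frame runs around the edge of the second image, with the content slightly shrunk inside it.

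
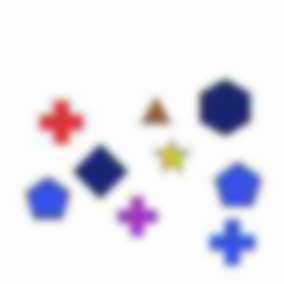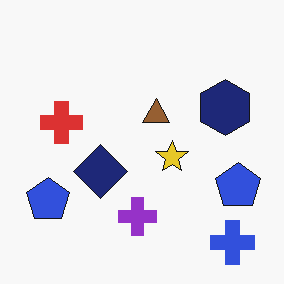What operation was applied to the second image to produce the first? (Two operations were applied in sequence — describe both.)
The transformation is: degraded with heavy JPEG compression, then moderately blurred.

Blocky 8×8 compression artifacts appear around shape edges and the flat background shows ringing — characteristic JPEG degradation. Shape edges and outlines are uniformly softened across the whole image.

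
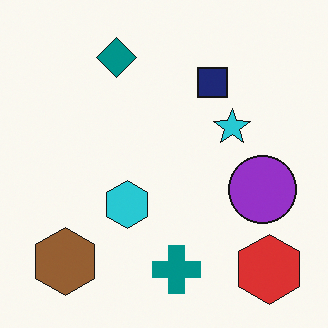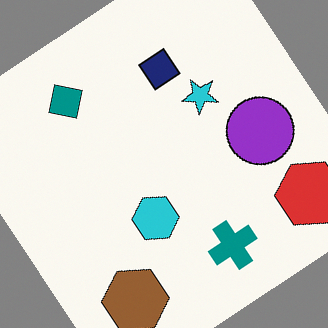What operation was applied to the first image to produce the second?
Rotated counter-clockwise by a large amount — several tens of degrees.

Every shape is tilted by the same angle and the image corners show triangular fill wedges — a whole-image rotation by a non-right angle.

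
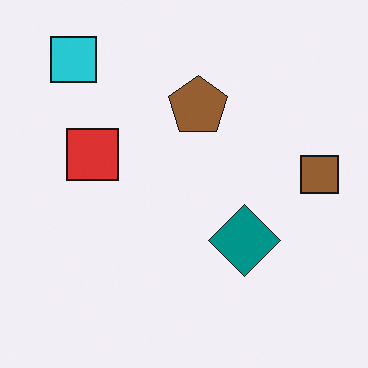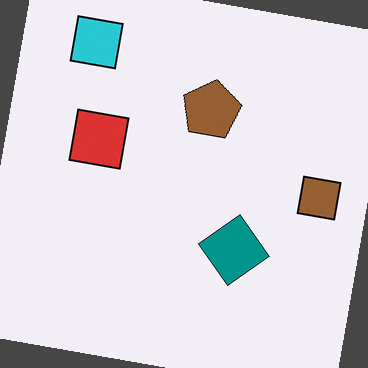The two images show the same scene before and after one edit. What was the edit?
The second image is the first rotated clockwise by a slight angle.

Every shape is tilted by the same angle and the image corners show triangular fill wedges — a whole-image rotation by a non-right angle.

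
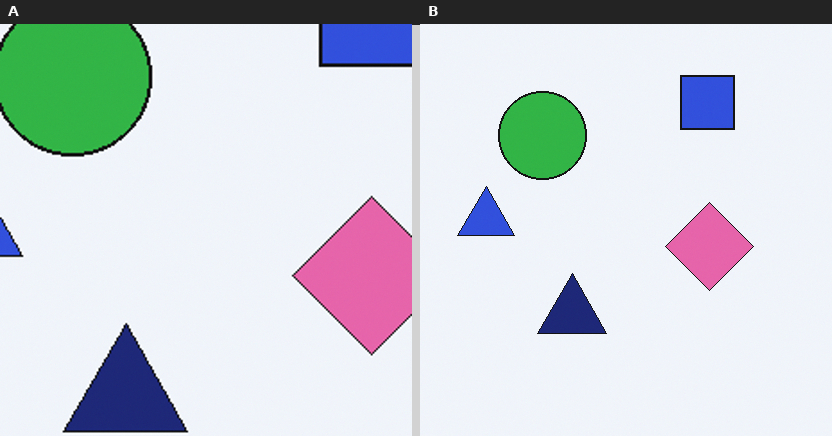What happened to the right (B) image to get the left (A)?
It was cropped to a noticeably smaller region and rescaled.

The visible shapes are larger and the field of view is narrower; shapes near the original edges may be partly or wholly outside the frame — a crop-and-rescale.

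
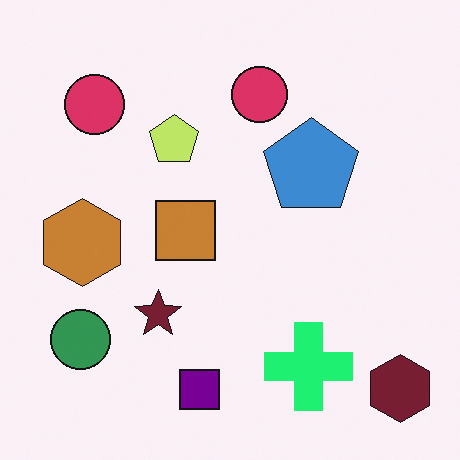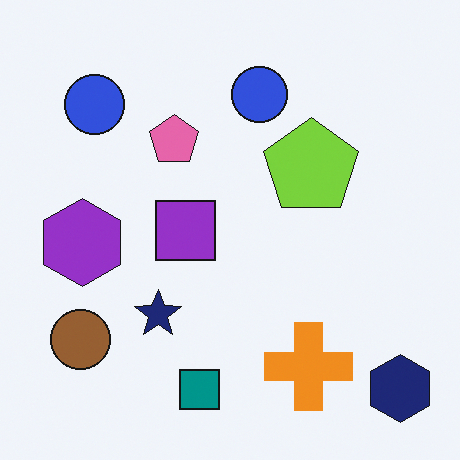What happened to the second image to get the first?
The image was hue-shifted noticeably.

Every shape's color has rotated by the same amount around the hue wheel — a uniform hue shift.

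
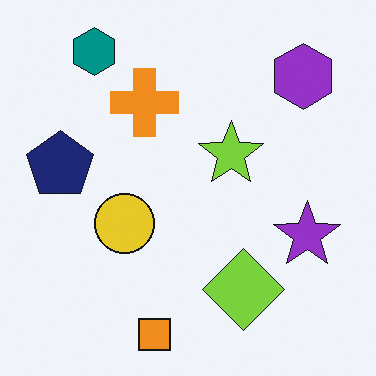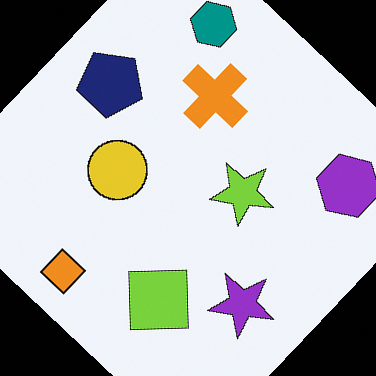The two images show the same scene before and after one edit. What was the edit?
The image was rotated clockwise by a large amount — several tens of degrees.

Every shape is tilted by the same angle and the image corners show triangular fill wedges — a whole-image rotation by a non-right angle.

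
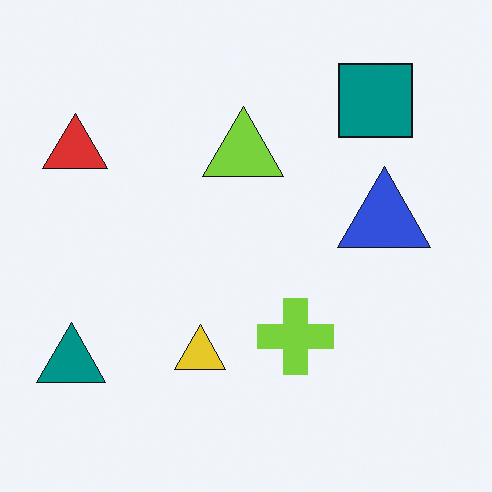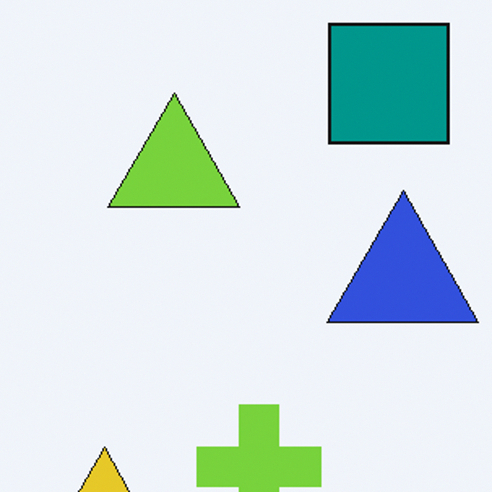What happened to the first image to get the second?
This is the original image cropped to a noticeably smaller region and rescaled.

The visible shapes are larger and the field of view is narrower; shapes near the original edges may be partly or wholly outside the frame — a crop-and-rescale.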